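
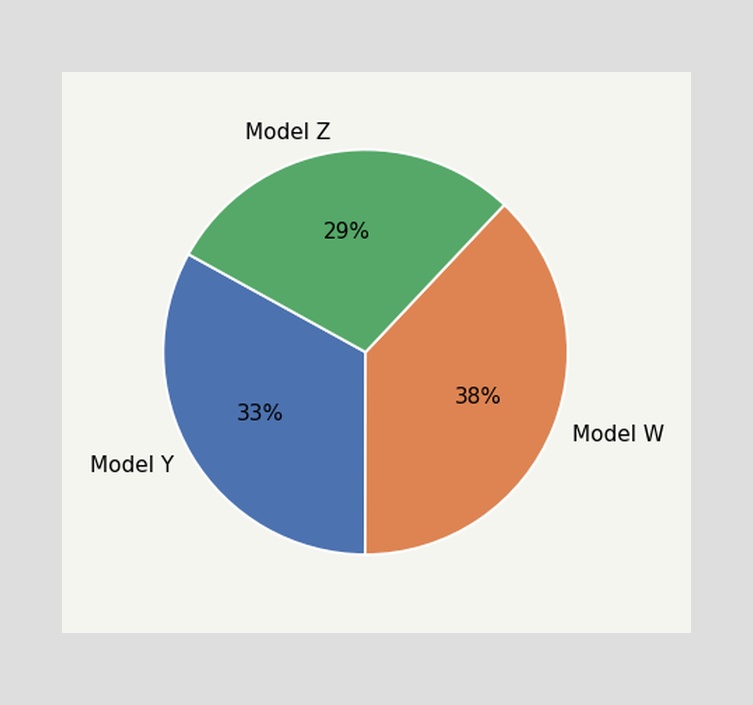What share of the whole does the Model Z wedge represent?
29%

The Model Z slice takes up 29% of the pie.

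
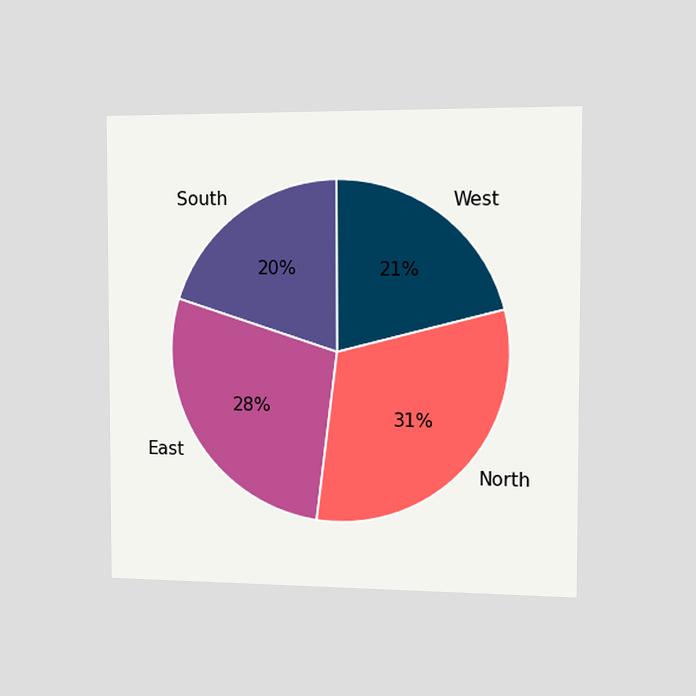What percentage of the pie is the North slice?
The chart is viewed slightly from the right. The North slice takes up 31% of the pie.

31%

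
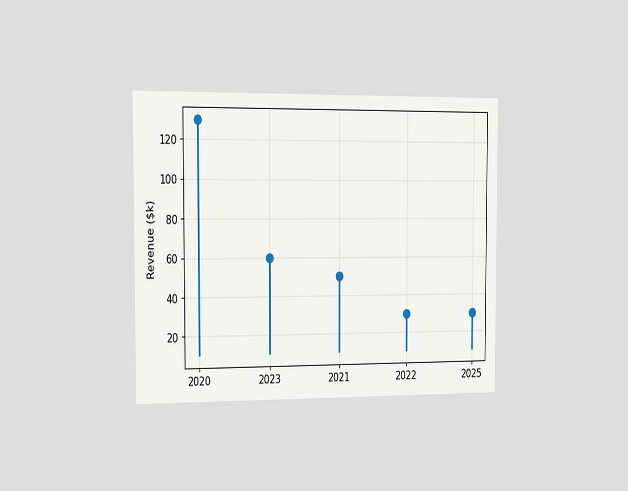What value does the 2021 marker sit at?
The chart is viewed slightly from the left. The 2021 marker sits at $50k.

$50k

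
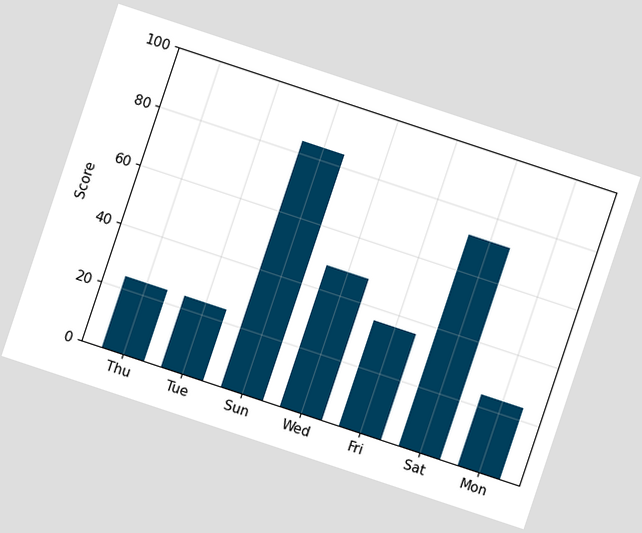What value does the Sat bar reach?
72

The chart is tilted about 18° clockwise. Reading along the chart's y-axis, the Sat bar reaches 72.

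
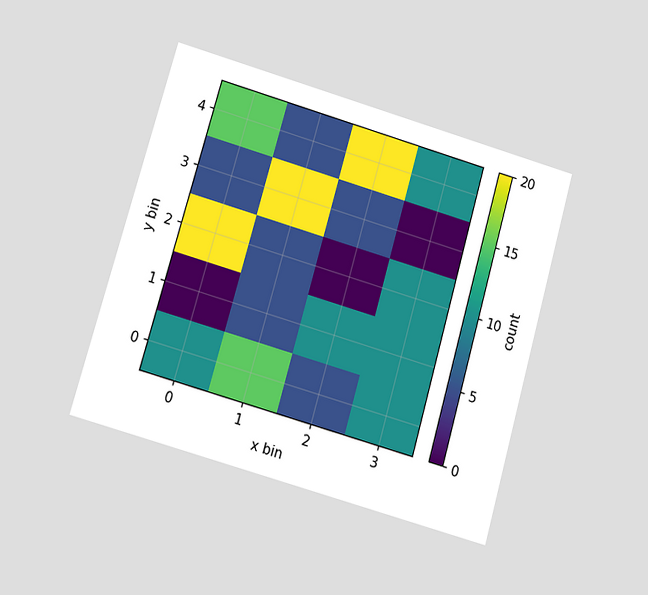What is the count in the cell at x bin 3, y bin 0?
The chart is tilted about 16° clockwise and viewed at a slight angle. Matching the cell (3, 0) against the colorbar gives 10.

10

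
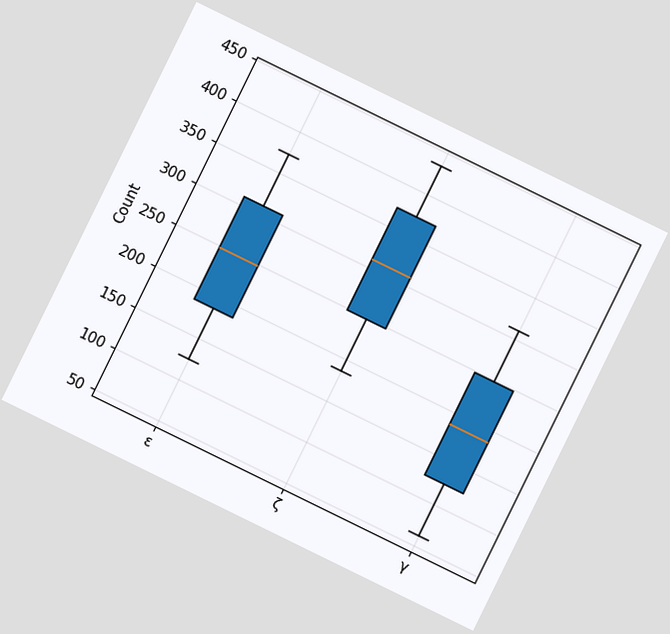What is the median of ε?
The chart is tilted about 26° clockwise. The median line in the ε box sits at 248.

248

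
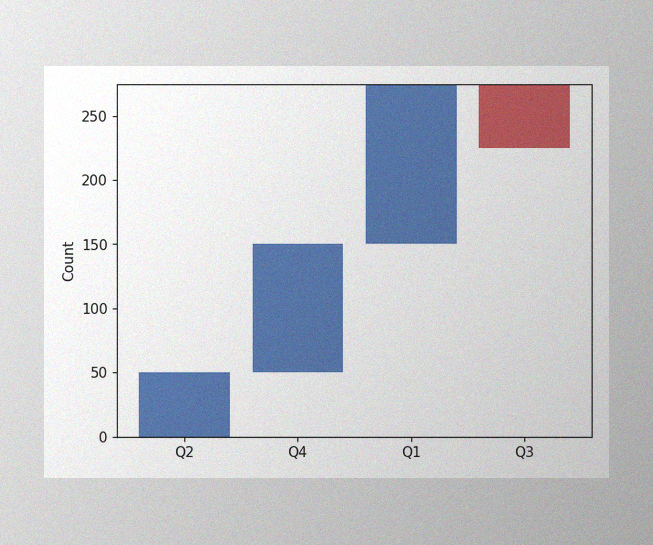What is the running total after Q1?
275

The image has some photo noise and uneven lighting. After Q1 the running total reaches 275.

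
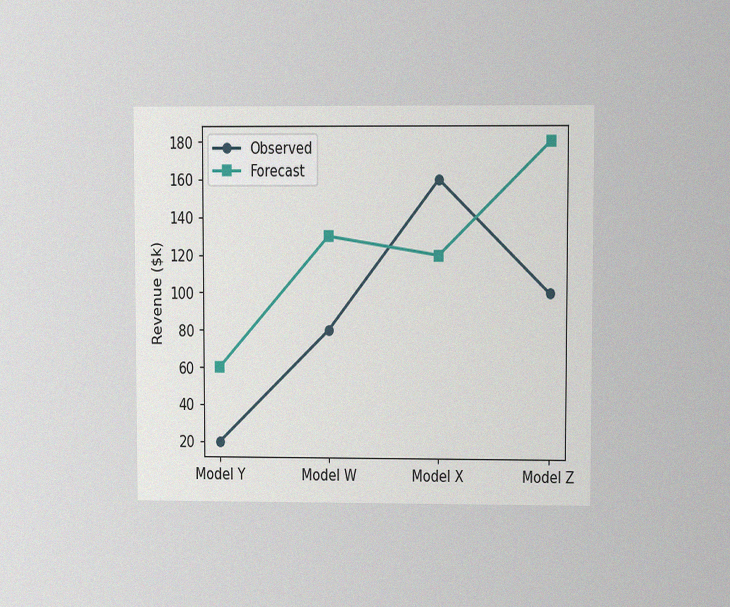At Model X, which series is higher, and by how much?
The chart is viewed at a slight angle, with some photo noise. At Model X, Observed sits above the other line by $40k.

Observed, by $40k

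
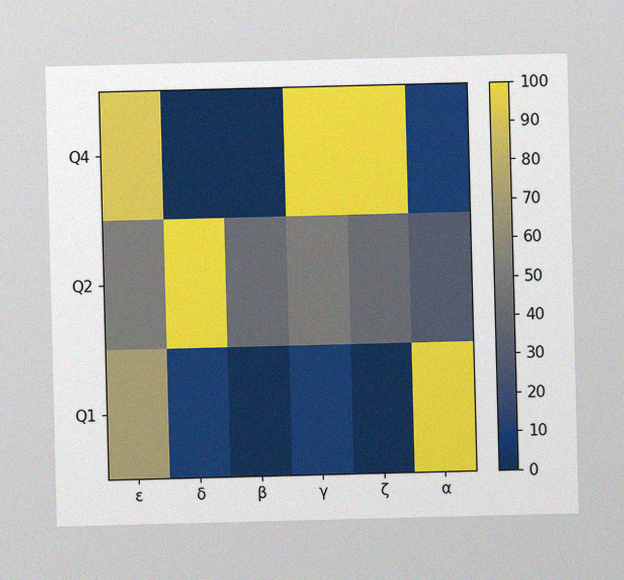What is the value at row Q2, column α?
The image has some photo noise and uneven lighting. Matching cell (Q2, α) against the colorbar gives 30.

30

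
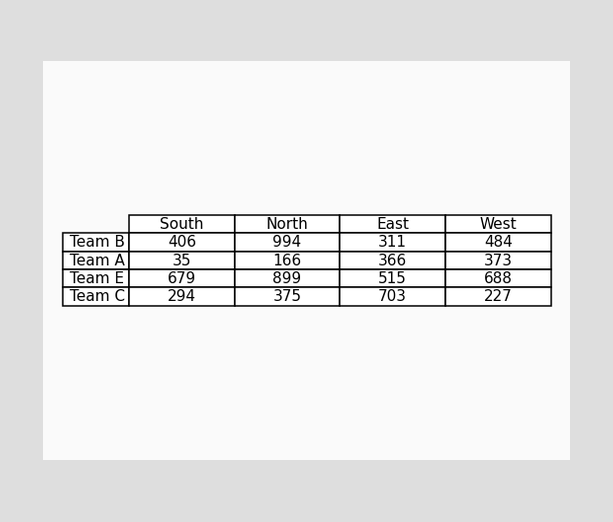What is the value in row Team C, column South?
294

The (Team C, South) cell reads 294.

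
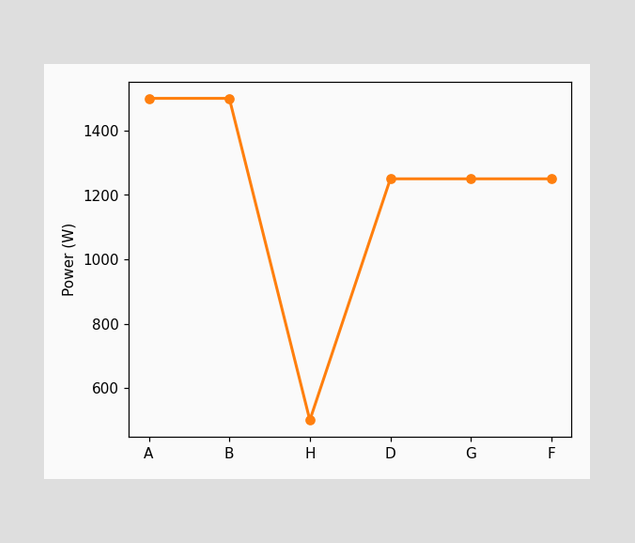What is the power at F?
1250W

At F, the line is at 1250W.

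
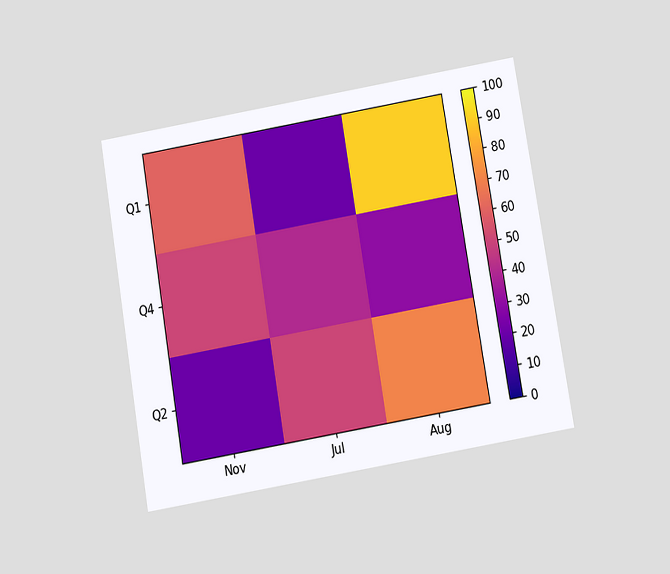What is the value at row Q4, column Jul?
40

The chart is tilted about 10° counter-clockwise and viewed slightly from below. Matching cell (Q4, Jul) against the colorbar gives 40.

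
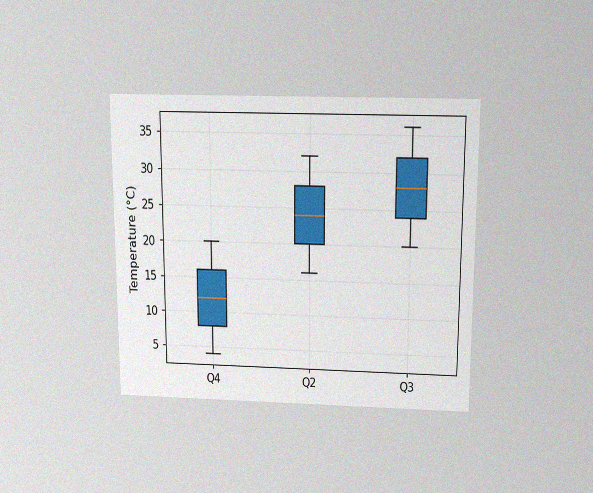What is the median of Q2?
The chart is viewed slightly from above, with some photo noise. The median line in the Q2 box sits at 24°C.

24°C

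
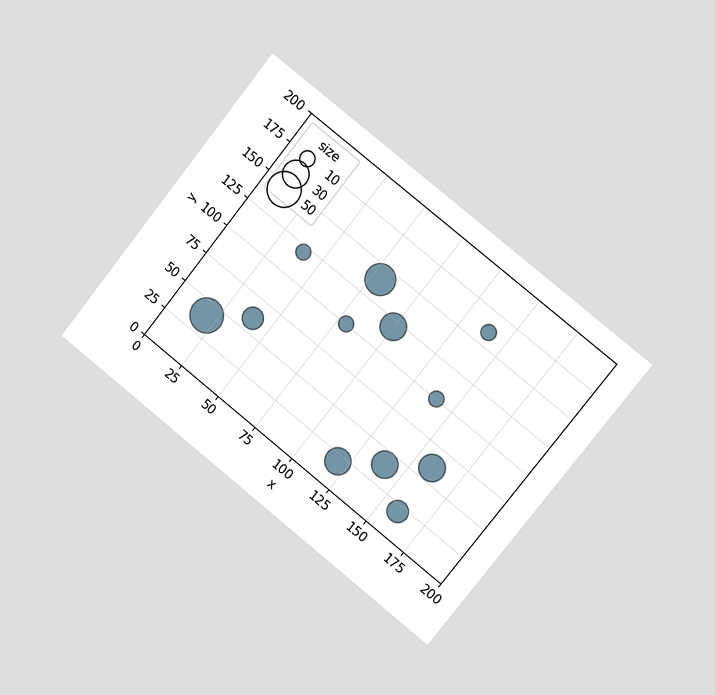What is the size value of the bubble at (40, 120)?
The chart is tilted about 39° clockwise and viewed slightly from the right. Matching the bubble at (40, 120) against the size legend gives 10.

10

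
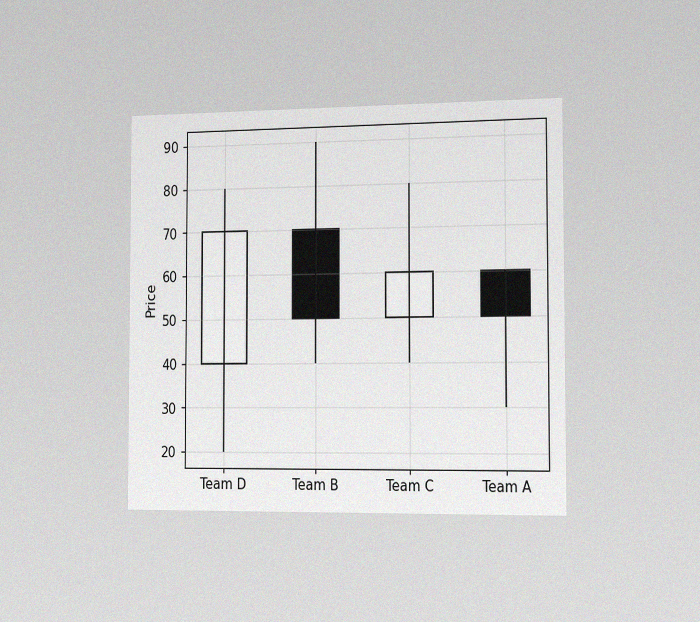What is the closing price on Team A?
The chart is viewed slightly from the right, with some photo noise. The Team A candle closes at 50.

50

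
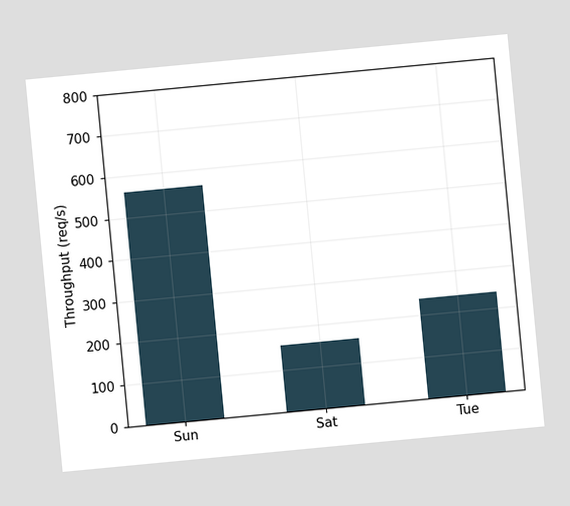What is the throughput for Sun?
The chart is tilted about 5° counter-clockwise. Reading along the chart's y-axis, the Sun bar reaches 560req/s.

560req/s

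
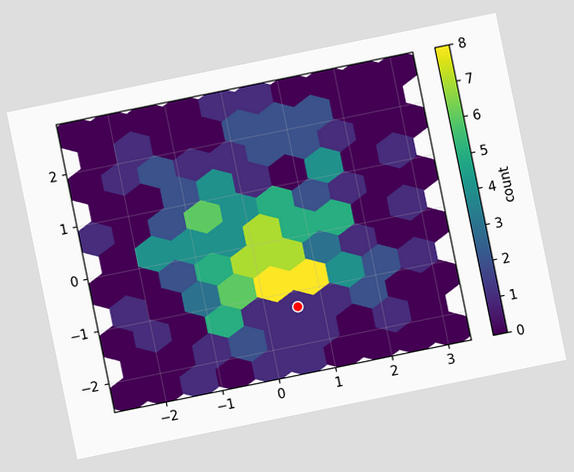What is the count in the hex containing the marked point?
The chart is tilted about 12° counter-clockwise. The marked hex reads 1 on the colorbar.

1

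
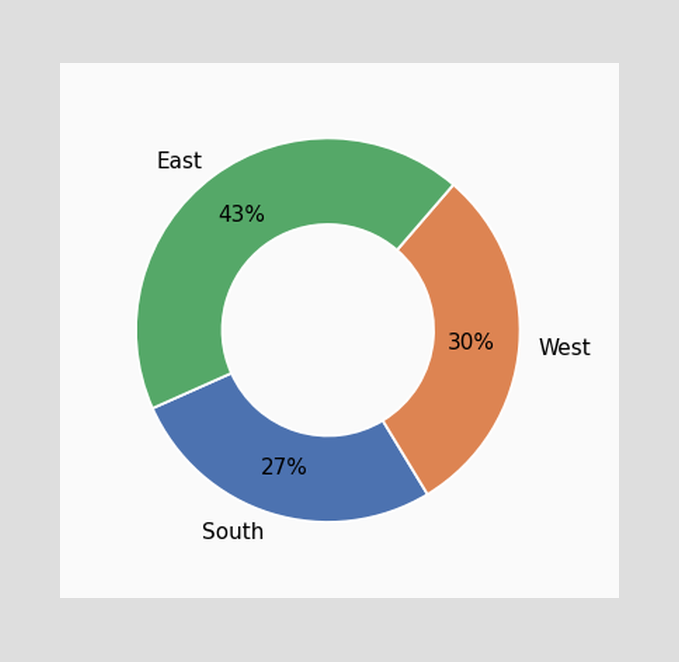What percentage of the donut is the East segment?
43%

The East segment takes up 43% of the ring.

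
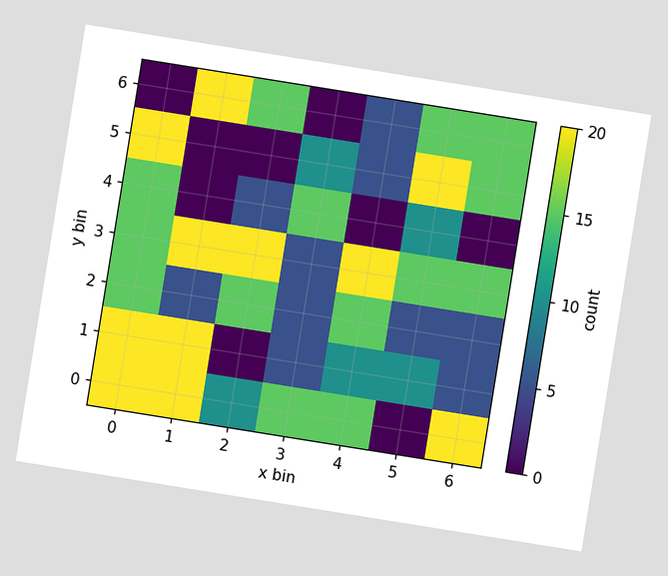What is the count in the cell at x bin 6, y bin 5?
The chart is tilted about 9° clockwise. Matching the cell (6, 5) against the colorbar gives 15.

15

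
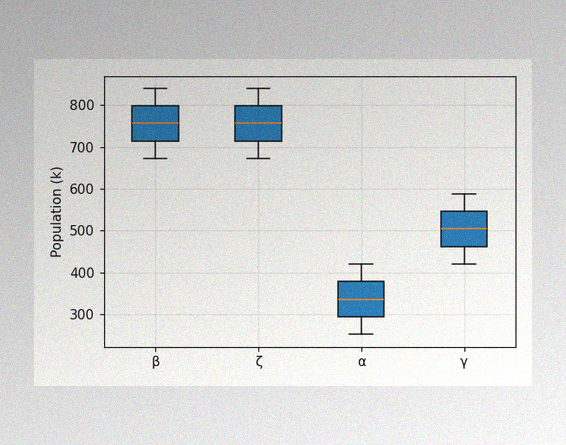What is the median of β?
756k

The image has some photo noise and uneven lighting. The median line in the β box sits at 756k.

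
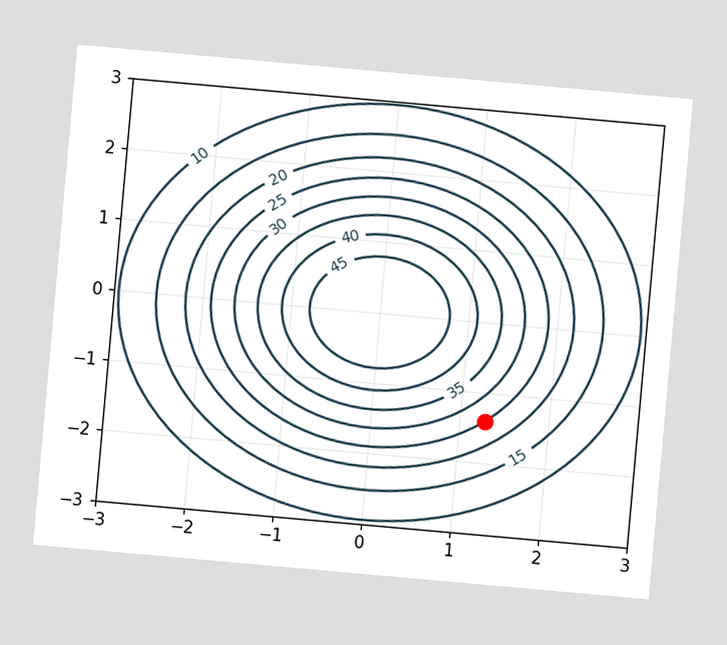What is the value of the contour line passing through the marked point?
25

The chart is tilted about 5° clockwise. The marked point sits on the contour labelled 25.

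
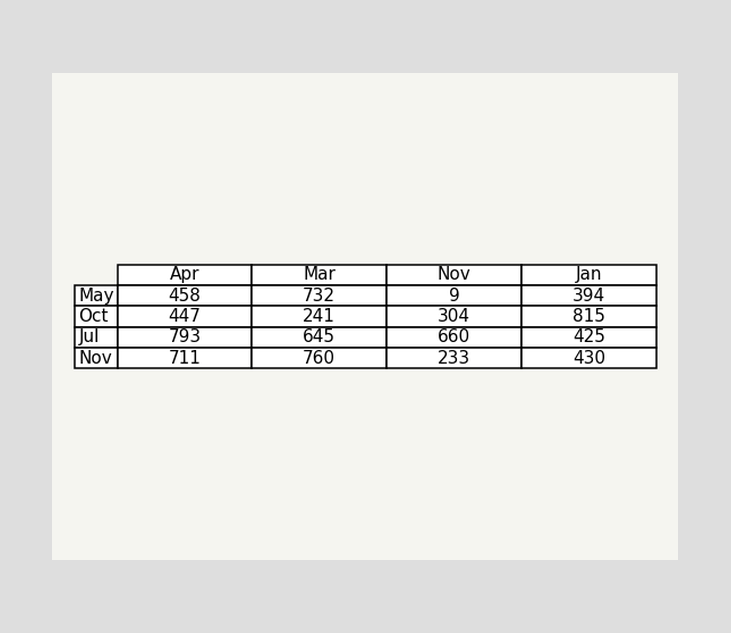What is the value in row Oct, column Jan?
The (Oct, Jan) cell reads 815.

815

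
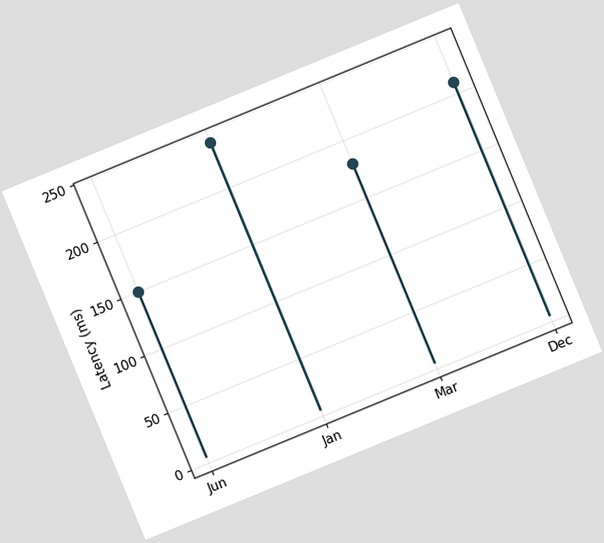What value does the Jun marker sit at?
150ms

The chart is tilted about 22° counter-clockwise. The Jun marker sits at 150ms.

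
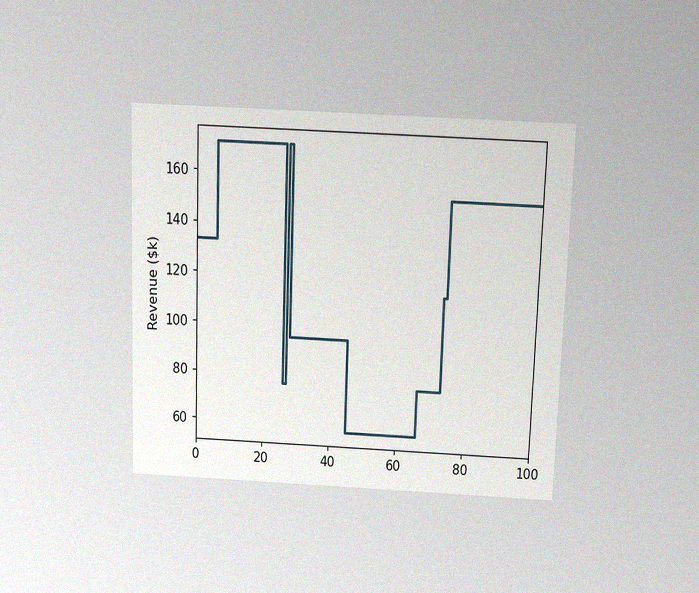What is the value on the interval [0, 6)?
The chart is viewed slightly from above, with some photo noise. On [0, 6) the step sits at $133k.

$133k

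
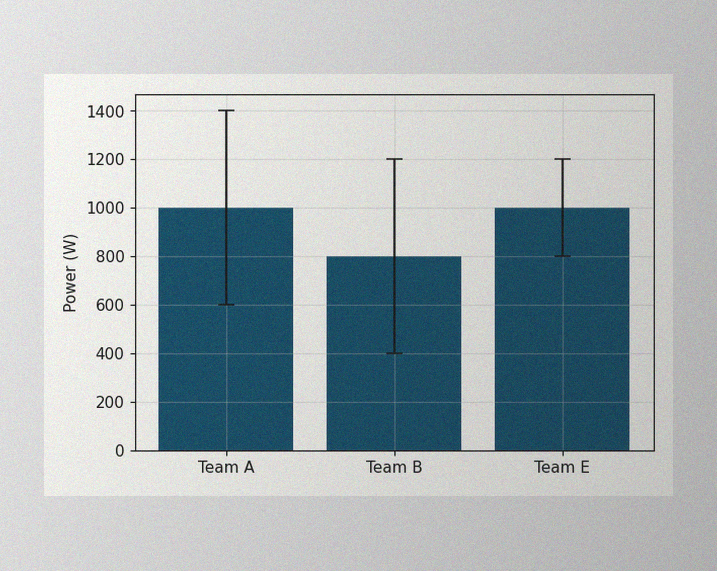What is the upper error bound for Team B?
1200W

The image has some photo noise and uneven lighting. The Team B bar's upper whisker reaches 1200W.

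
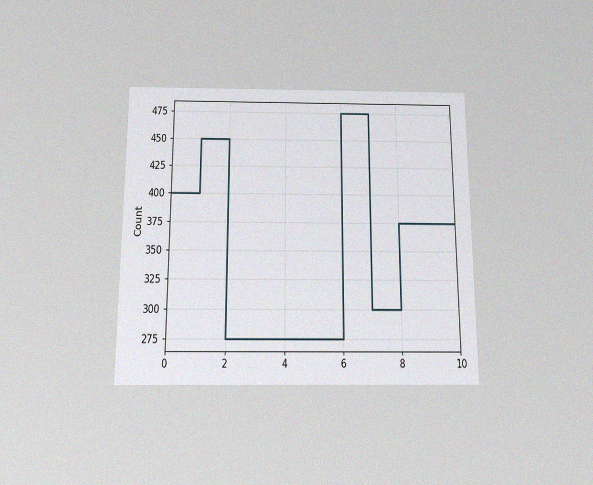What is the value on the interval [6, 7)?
The chart is viewed slightly from below, with some photo noise. On [6, 7) the step sits at 475.

475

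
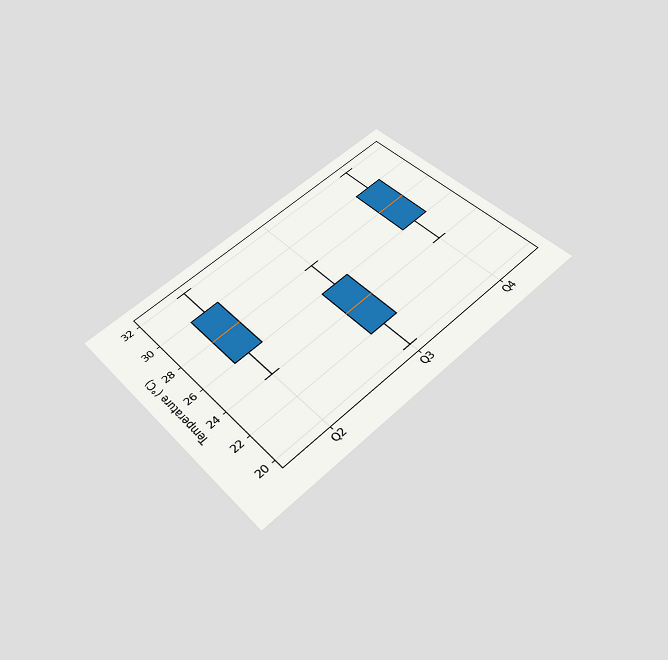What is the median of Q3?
24°C

The chart is tilted about 42° counter-clockwise and viewed slightly from below. The median line in the Q3 box sits at 24°C.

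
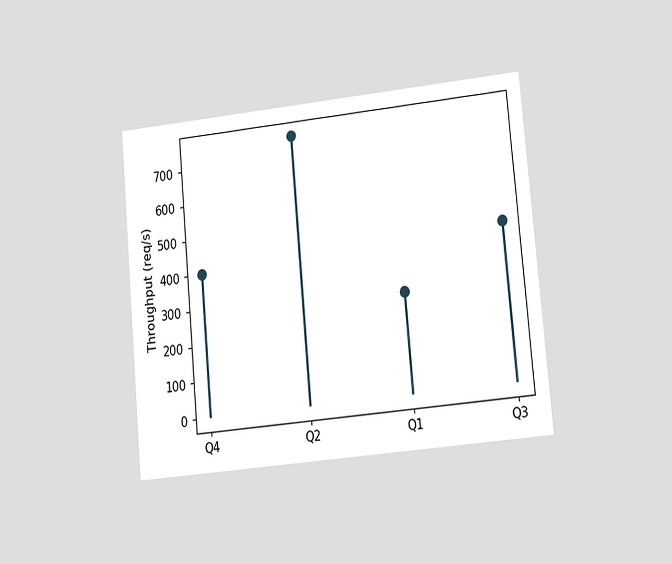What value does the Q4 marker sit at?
The chart is tilted about 5° counter-clockwise and viewed at a slight angle. The Q4 marker sits at 400req/s.

400req/s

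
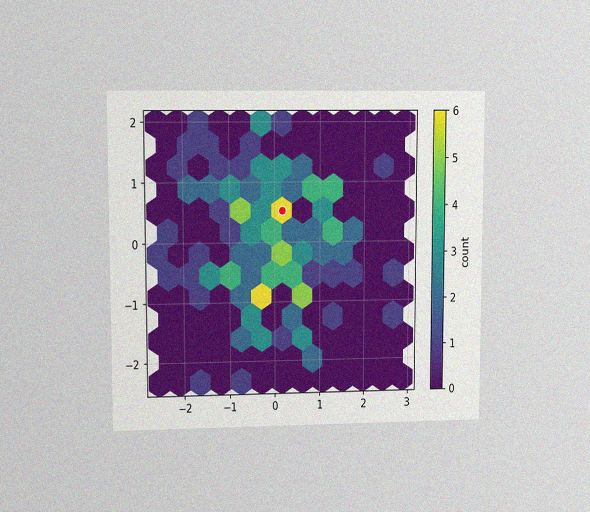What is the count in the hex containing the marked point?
6

The chart is viewed at a slight angle, with some photo noise. The marked hex reads 6 on the colorbar.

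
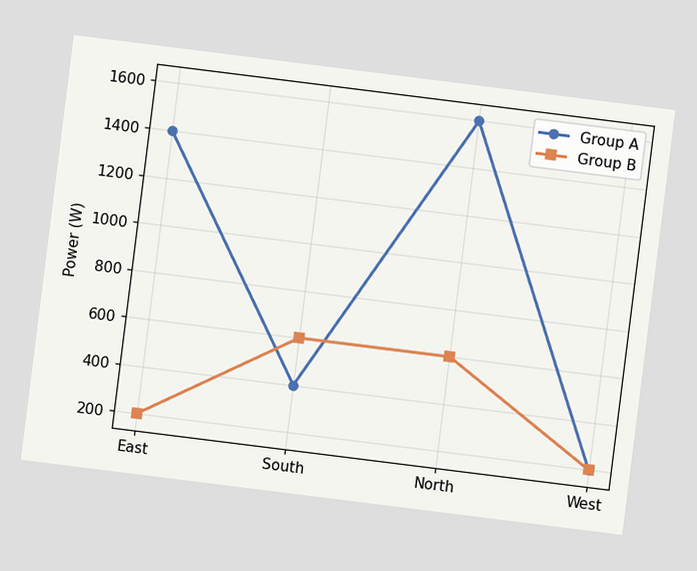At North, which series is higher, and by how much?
The chart is tilted about 7° clockwise. At North, Group A sits above the other line by 1000W.

Group A, by 1000W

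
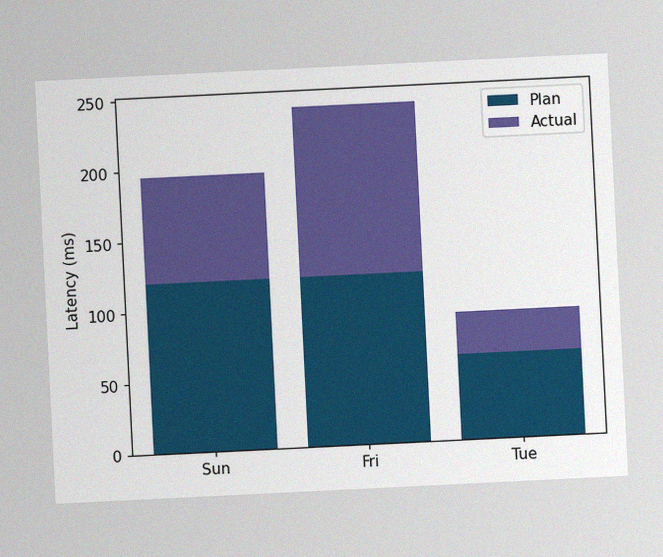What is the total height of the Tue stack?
The chart is tilted about 3° counter-clockwise, with some photo noise. The Tue stack's top reaches 90ms on the y-axis.

90ms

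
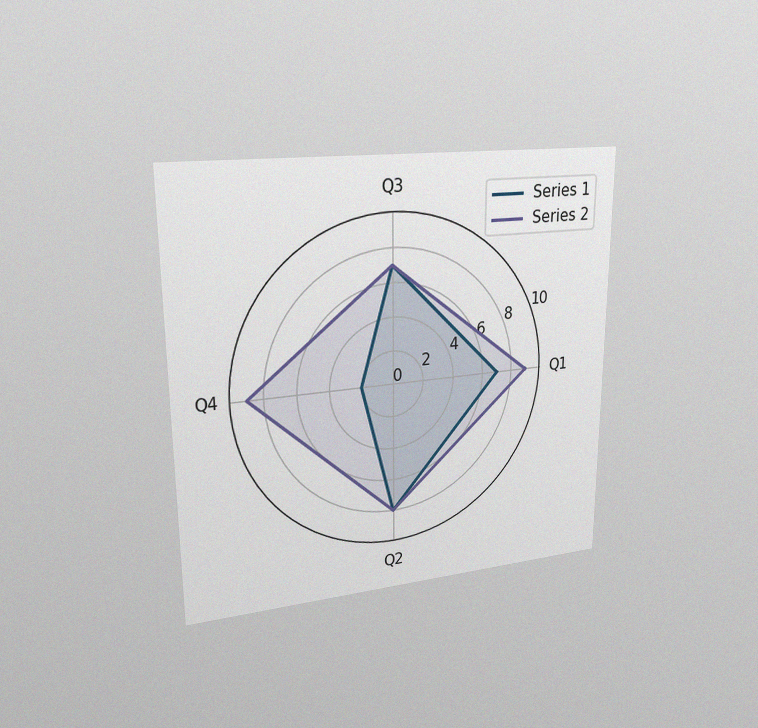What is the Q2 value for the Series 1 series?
8

The chart is viewed at a slight angle, with some photo noise. On the Q2 axis, Series 1 reaches 8.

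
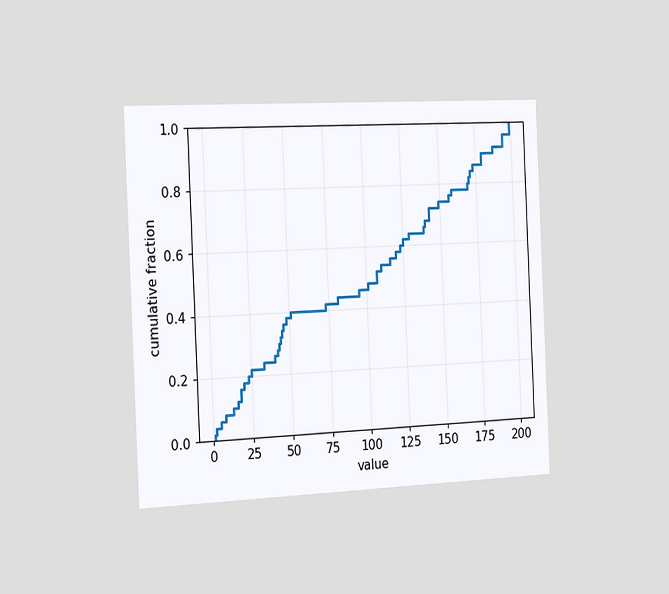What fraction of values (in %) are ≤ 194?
The chart is tilted about 3° counter-clockwise and viewed slightly from the left. At x=194 the ECDF step is at 96%.

96%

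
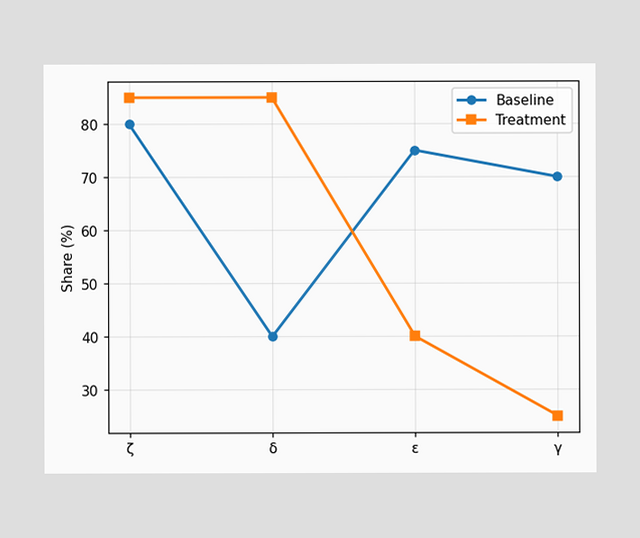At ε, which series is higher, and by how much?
At ε, Baseline sits above the other line by 35%.

Baseline, by 35%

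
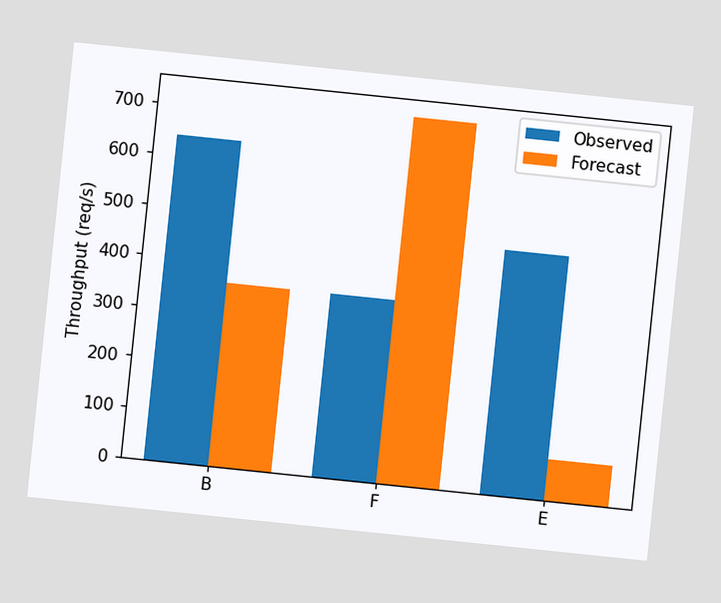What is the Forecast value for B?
360req/s

The chart is tilted about 6° clockwise. The Forecast bar at B reaches 360req/s on the y-axis.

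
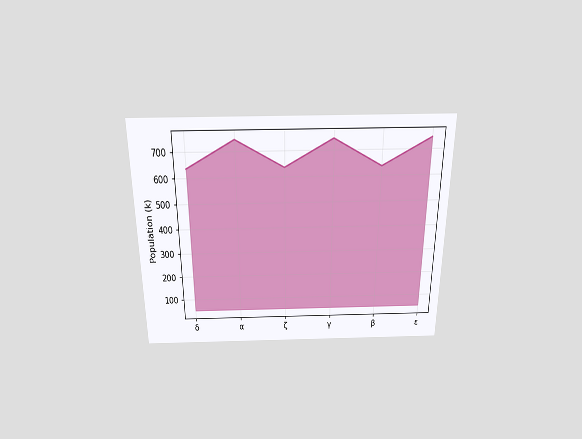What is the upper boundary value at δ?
The chart is viewed slightly from above. At δ the upper boundary is at 636k.

636k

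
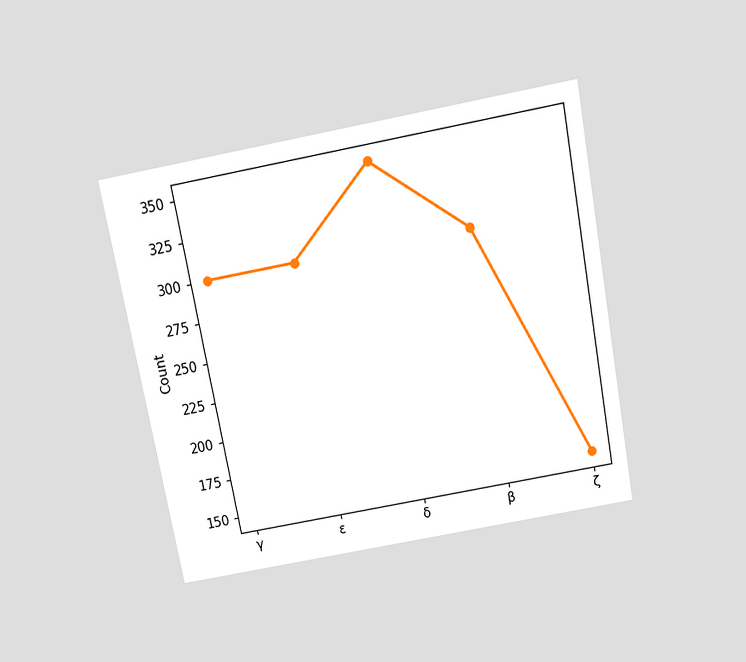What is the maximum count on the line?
The chart is tilted about 11° counter-clockwise and viewed slightly from above. The highest point is at δ, and reading across to the y-axis gives 350.

350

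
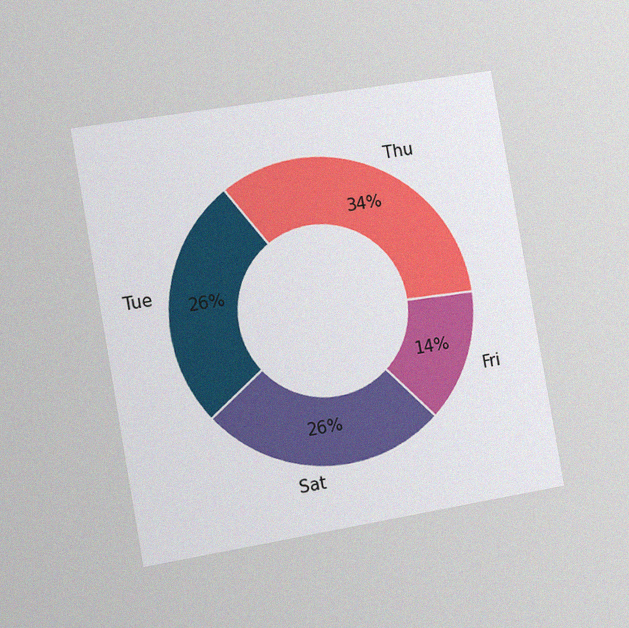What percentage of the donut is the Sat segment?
The chart is tilted about 10° counter-clockwise and viewed slightly from the left, with some photo noise. The Sat segment takes up 26% of the ring.

26%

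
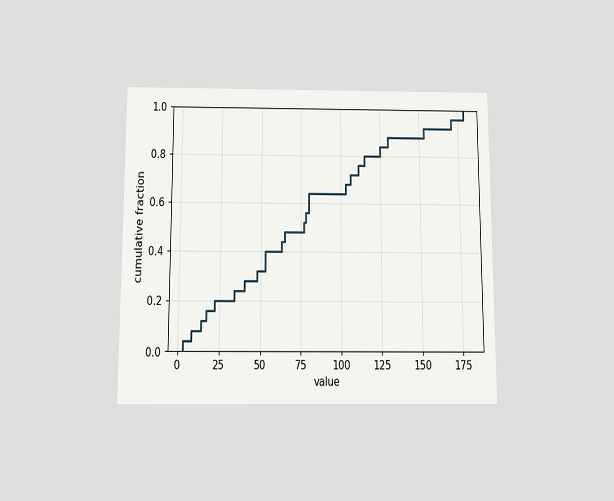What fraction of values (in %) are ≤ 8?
The chart is viewed slightly from below. At x=8 the ECDF step is at 8%.

8%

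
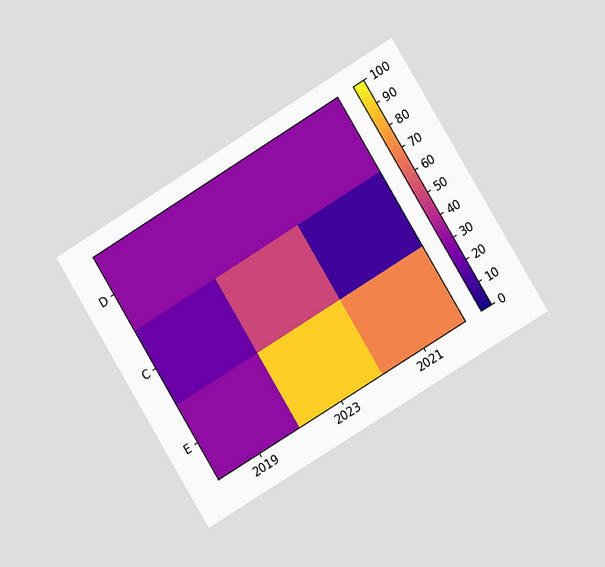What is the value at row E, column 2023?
90

The chart is tilted about 31° counter-clockwise and viewed slightly from the right. Matching cell (E, 2023) against the colorbar gives 90.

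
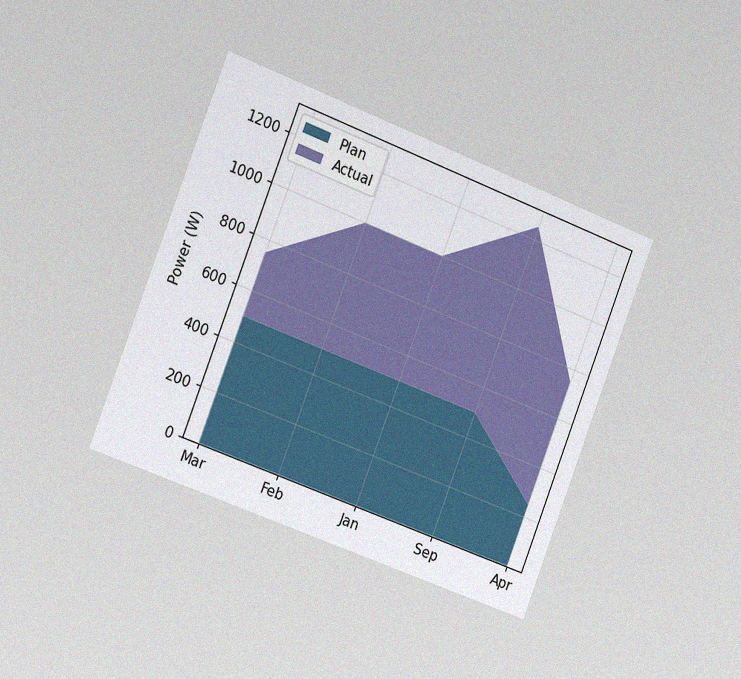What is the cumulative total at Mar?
750W

The chart is tilted about 21° clockwise and viewed slightly from the left, with some photo noise. The stacked total at Mar reaches 750W.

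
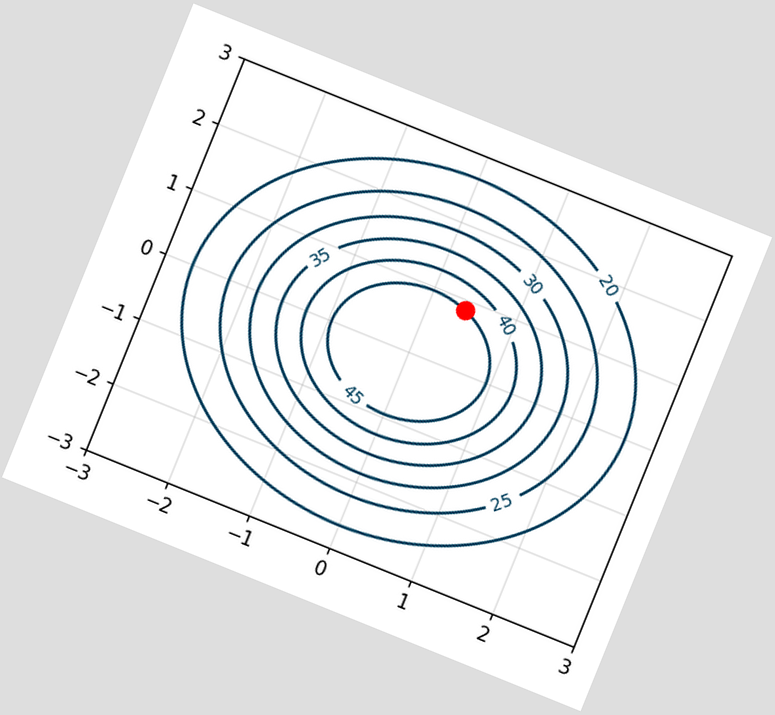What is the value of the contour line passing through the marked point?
The chart is tilted about 22° clockwise. The marked point sits on the contour labelled 45.

45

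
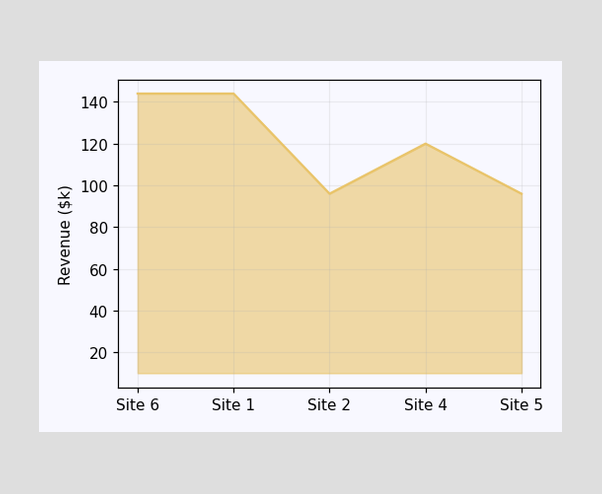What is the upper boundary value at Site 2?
$96k

At Site 2 the upper boundary is at $96k.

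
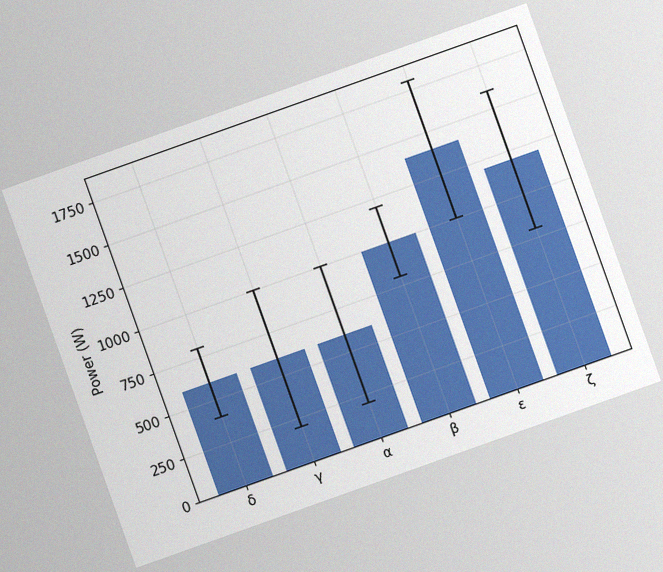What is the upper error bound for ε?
1800W

The chart is tilted about 20° counter-clockwise, with some photo noise. The ε bar's upper whisker reaches 1800W.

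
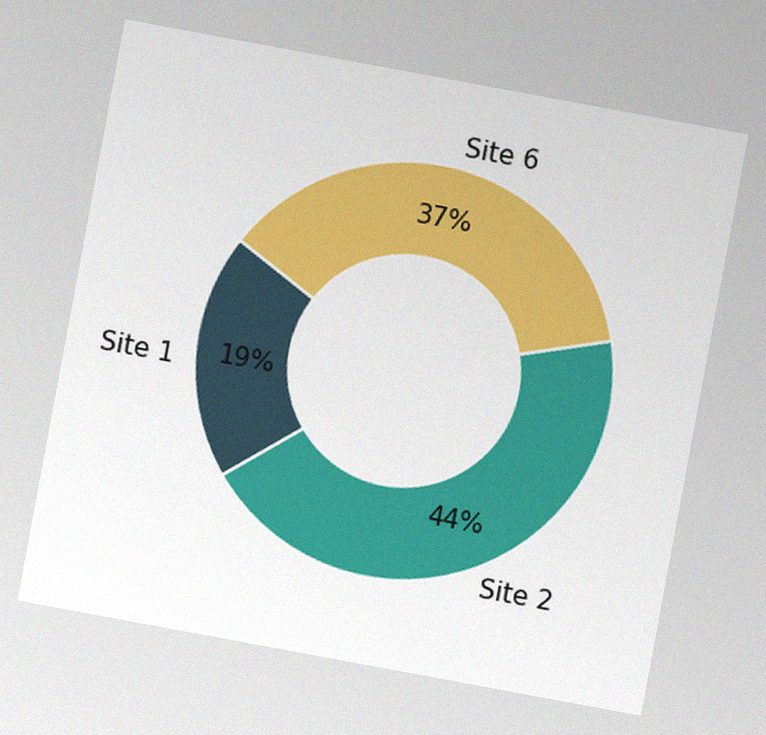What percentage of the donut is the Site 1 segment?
19%

The chart is tilted about 10° clockwise, with some photo noise. The Site 1 segment takes up 19% of the ring.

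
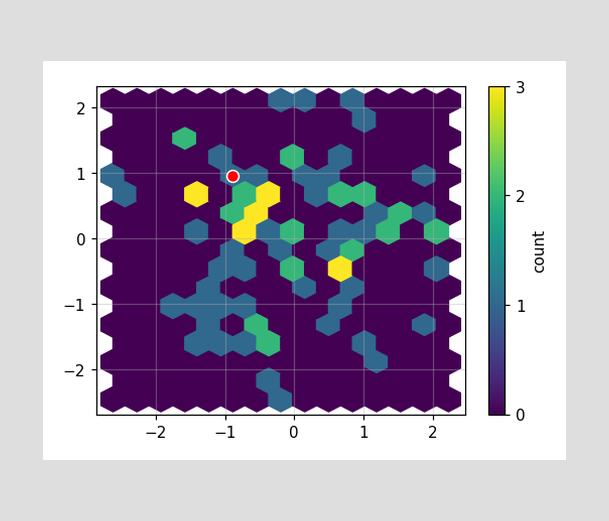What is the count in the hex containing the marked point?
1

The marked hex reads 1 on the colorbar.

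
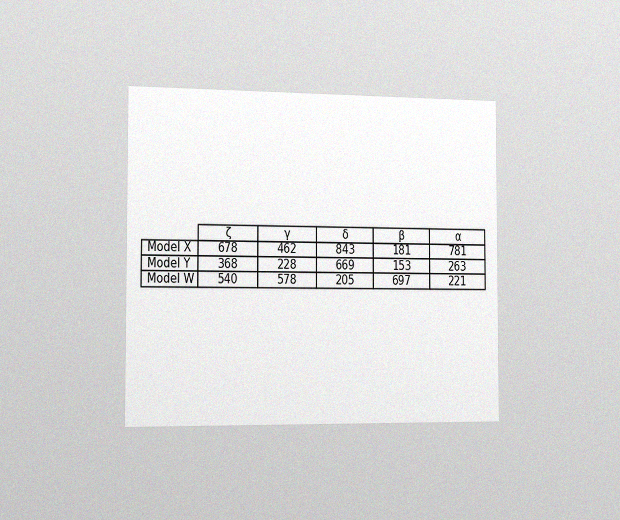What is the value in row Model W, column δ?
205

The chart is viewed slightly from the left, with some photo noise. The (Model W, δ) cell reads 205.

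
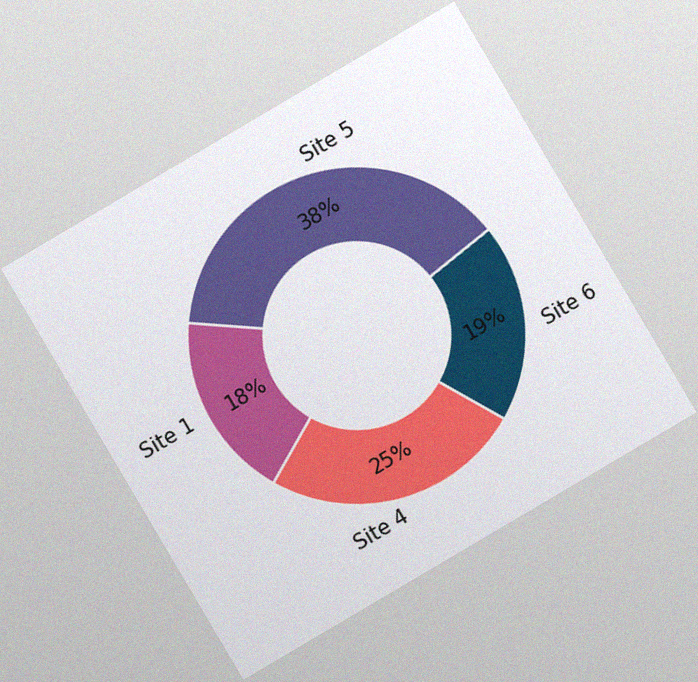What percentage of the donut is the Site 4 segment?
25%

The chart is tilted about 31° counter-clockwise, with some photo noise. The Site 4 segment takes up 25% of the ring.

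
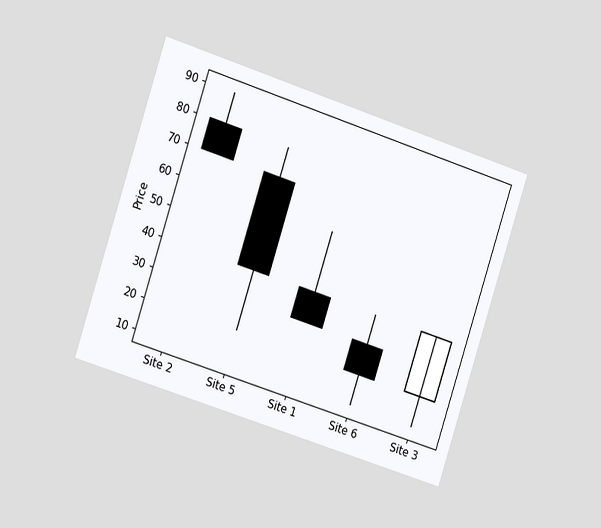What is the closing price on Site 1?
30

The chart is tilted about 18° clockwise and viewed slightly from the left. The Site 1 candle closes at 30.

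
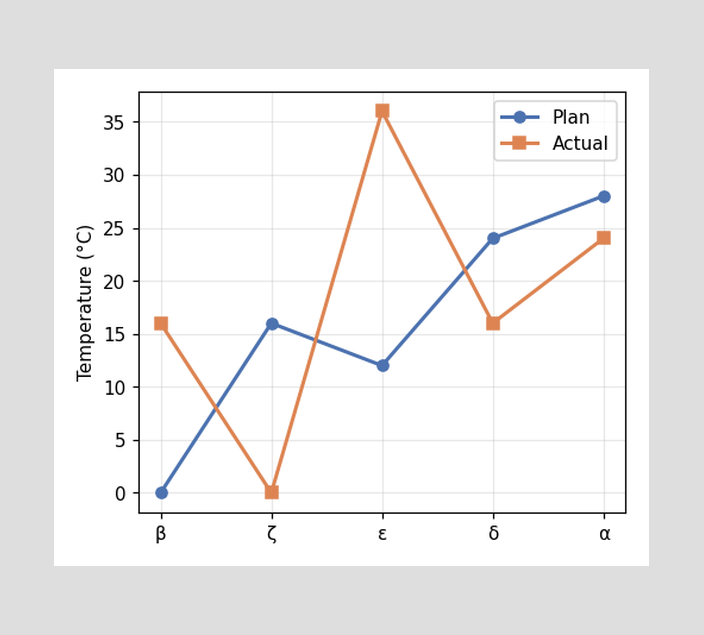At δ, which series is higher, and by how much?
At δ, Plan sits above the other line by 8°C.

Plan, by 8°C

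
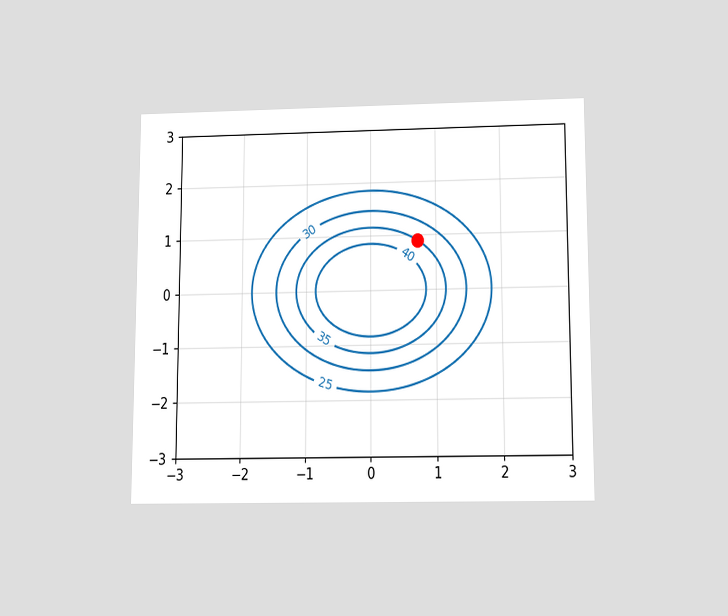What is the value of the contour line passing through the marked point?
The chart is viewed slightly from below. The marked point sits on the contour labelled 35.

35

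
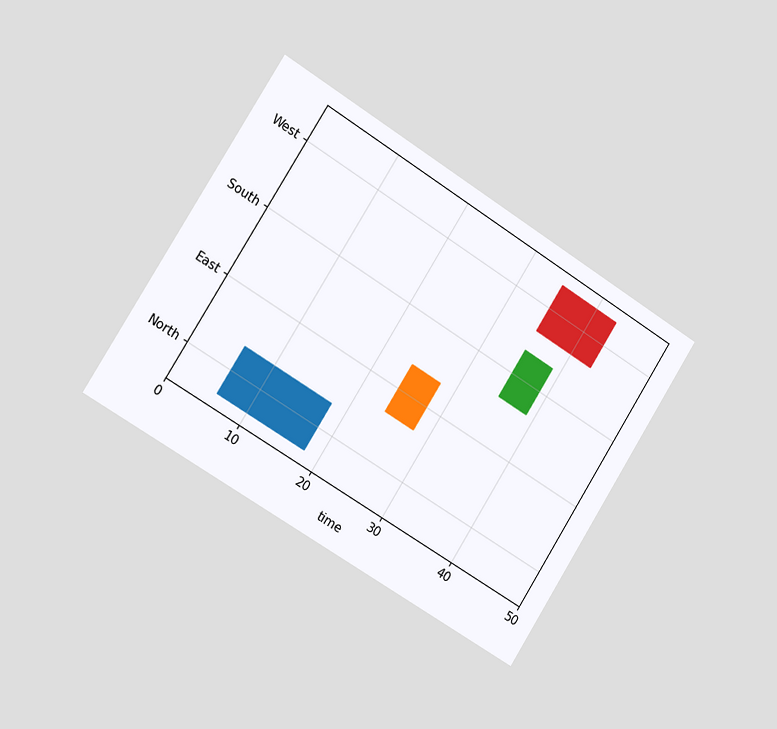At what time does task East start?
24

The chart is tilted about 32° clockwise and viewed slightly from the left. The East bar begins at t=24.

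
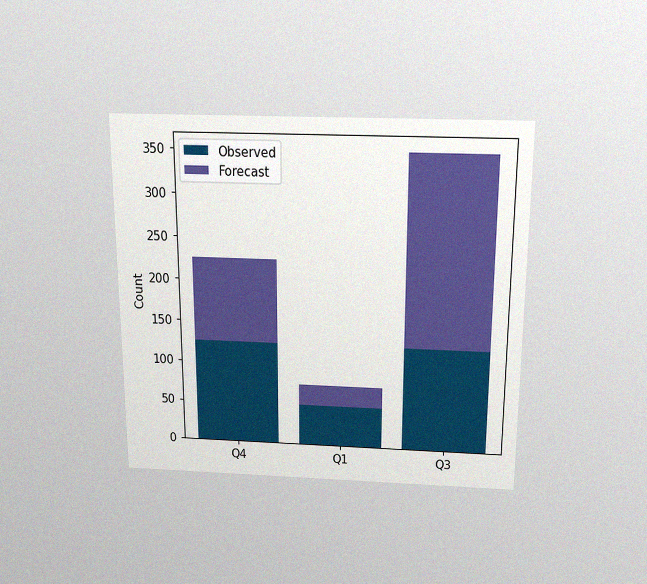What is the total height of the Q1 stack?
The chart is viewed slightly from above, with some photo noise. The Q1 stack's top reaches 75 on the y-axis.

75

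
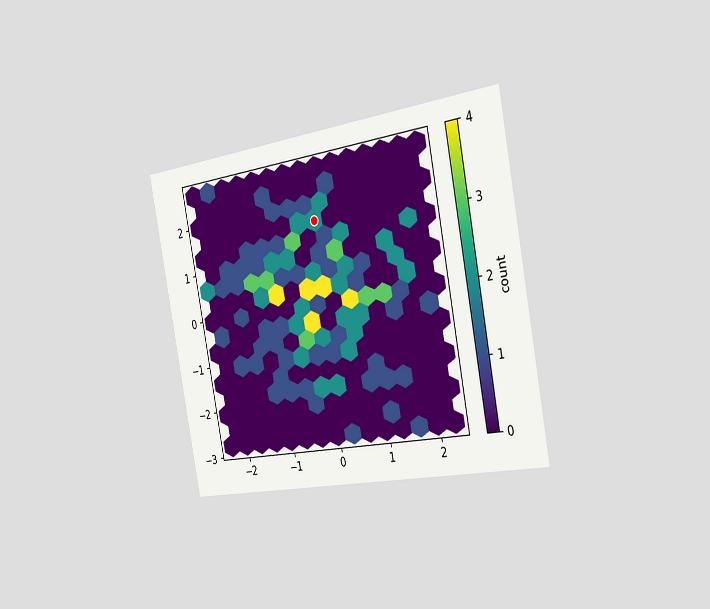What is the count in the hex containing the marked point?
The chart is tilted about 11° counter-clockwise and viewed slightly from the right. The marked hex reads 2 on the colorbar.

2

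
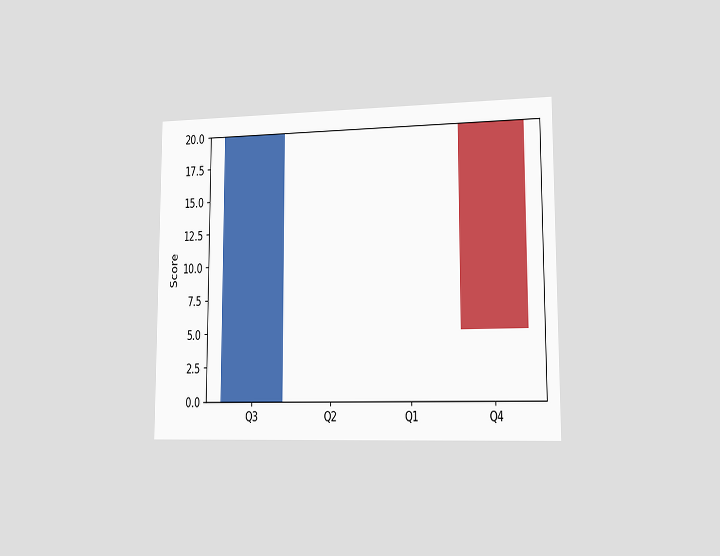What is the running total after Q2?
The chart is viewed slightly from the right. After Q2 the running total reaches 20.

20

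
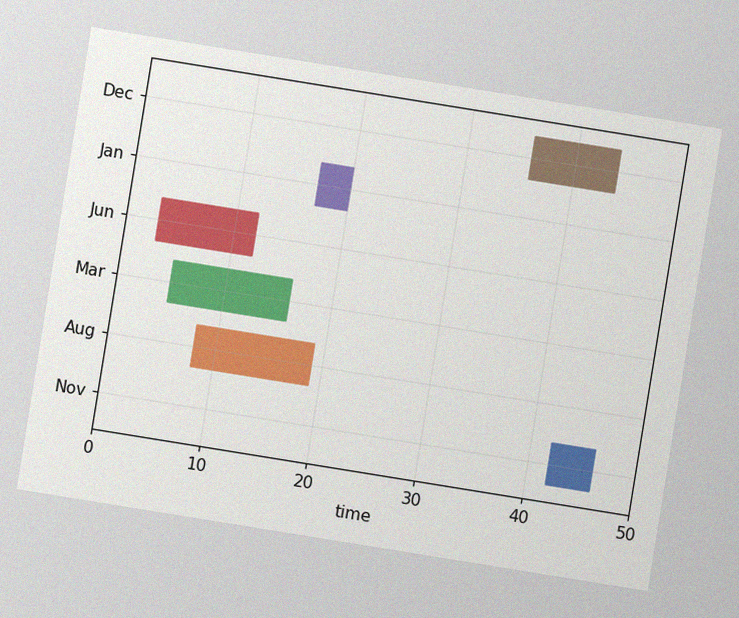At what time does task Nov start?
42

The chart is tilted about 9° clockwise, with some photo noise. The Nov bar begins at t=42.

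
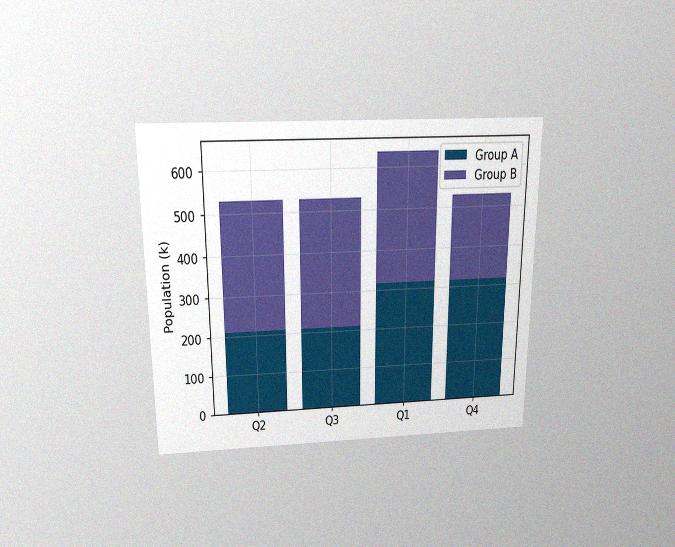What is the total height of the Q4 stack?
The chart is viewed slightly from above, with some photo noise. The Q4 stack's top reaches 530k on the y-axis.

530k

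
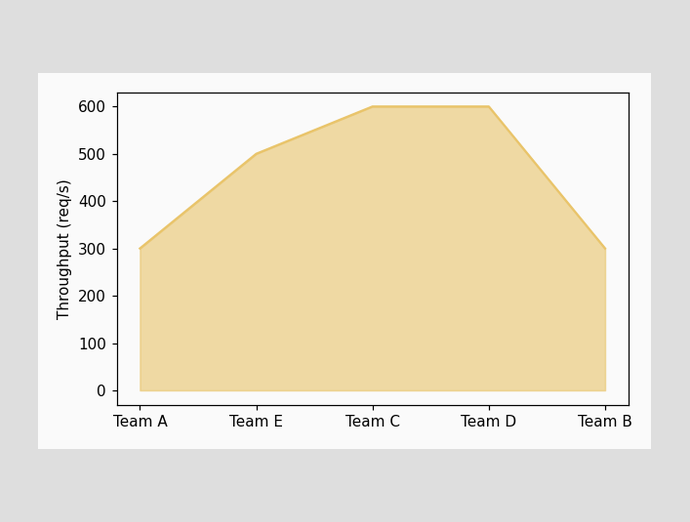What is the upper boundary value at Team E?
At Team E the upper boundary is at 500req/s.

500req/s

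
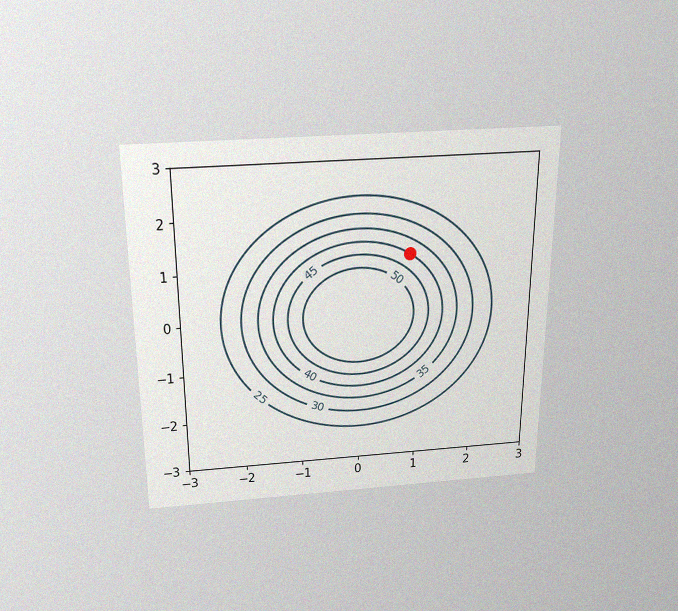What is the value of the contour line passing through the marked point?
40

The chart is viewed slightly from above, with some photo noise. The marked point sits on the contour labelled 40.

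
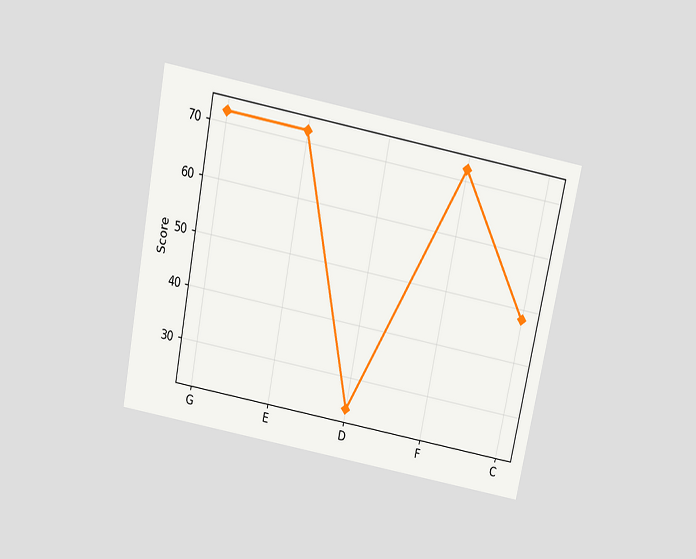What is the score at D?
The chart is tilted about 11° clockwise and viewed slightly from above. At D, the line is at 24.

24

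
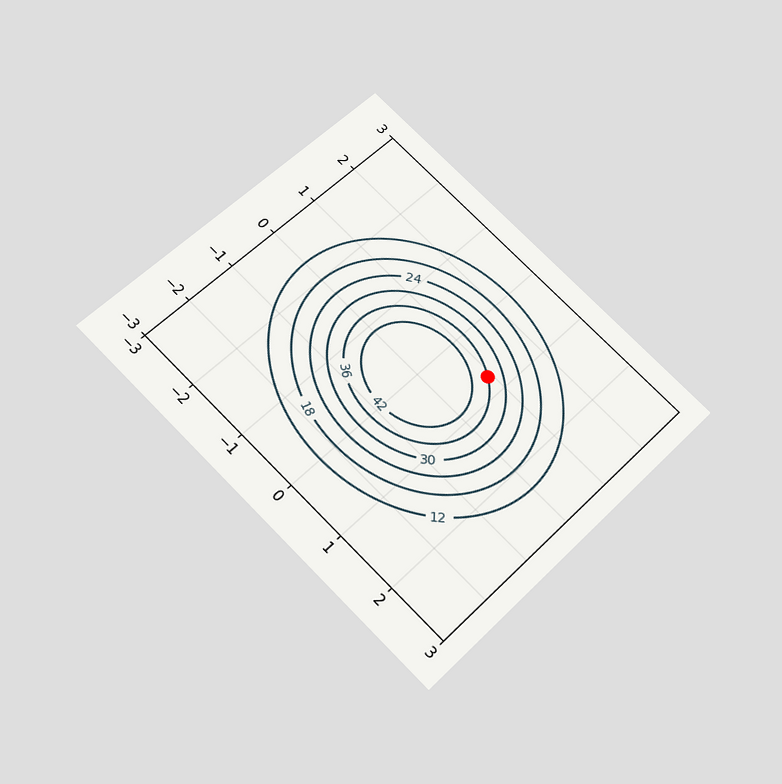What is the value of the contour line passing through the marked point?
The chart is tilted about 45° clockwise and viewed slightly from below. The marked point sits on the contour labelled 36.

36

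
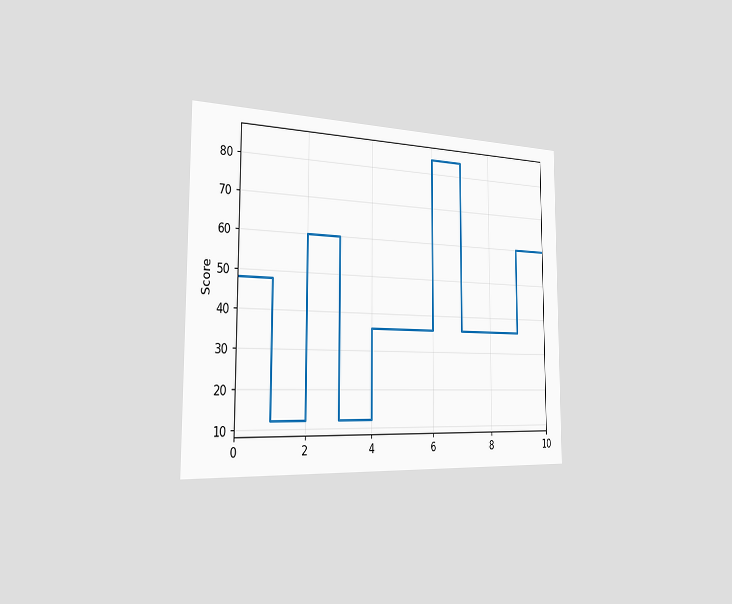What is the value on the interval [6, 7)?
The chart is viewed slightly from the left. On [6, 7) the step sits at 84.

84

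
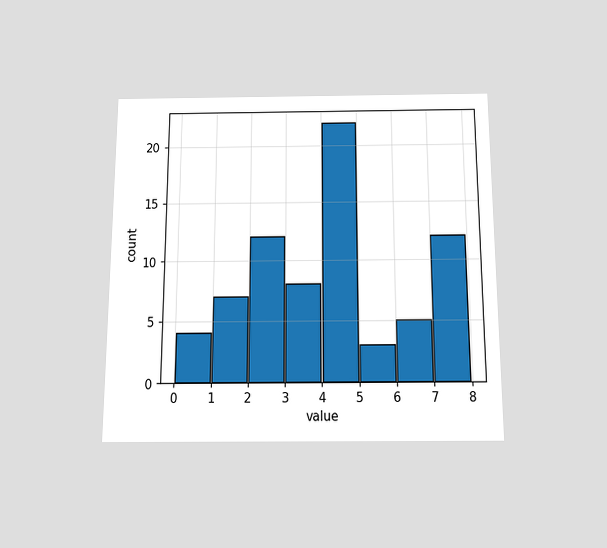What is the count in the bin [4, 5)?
The chart is viewed slightly from below. The [4, 5) bin has height 22.

22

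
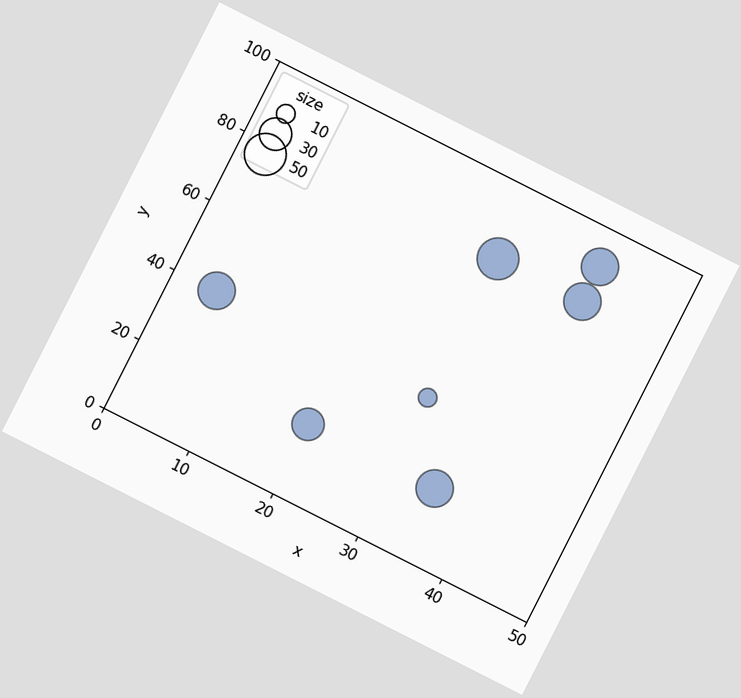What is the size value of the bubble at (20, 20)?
30

The chart is tilted about 27° clockwise. Matching the bubble at (20, 20) against the size legend gives 30.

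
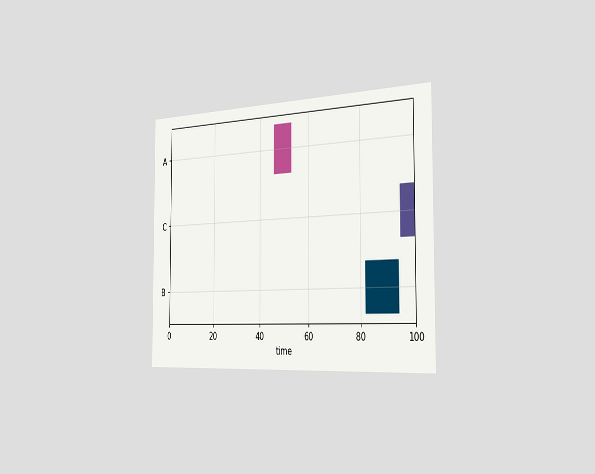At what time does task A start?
The chart is viewed slightly from the right. The A bar begins at t=46.

46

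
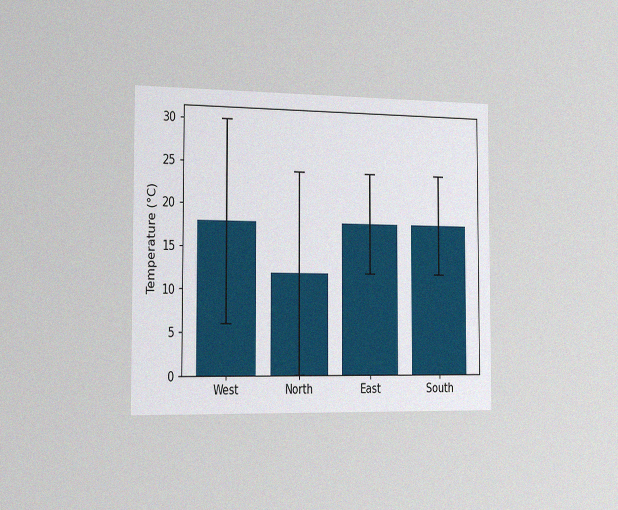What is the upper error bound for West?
The chart is viewed slightly from the left, with some photo noise. The West bar's upper whisker reaches 30°C.

30°C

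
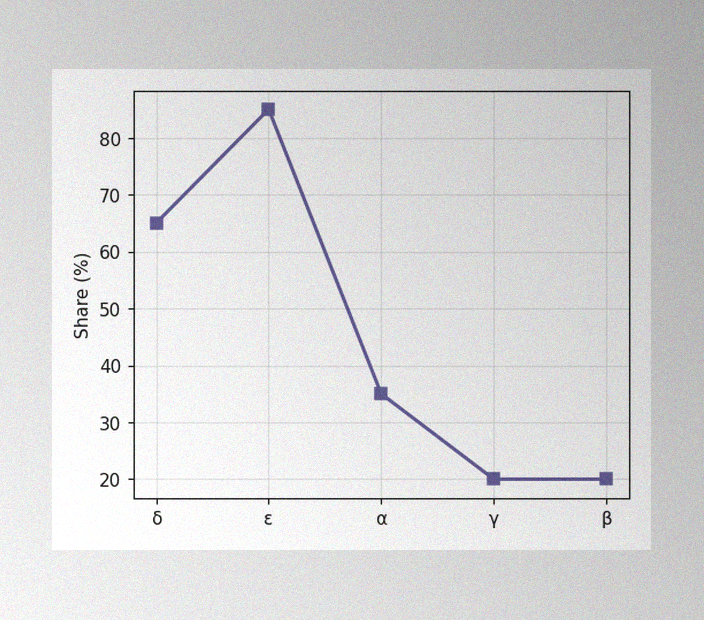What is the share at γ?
The image has some photo noise and uneven lighting. At γ, the line is at 20%.

20%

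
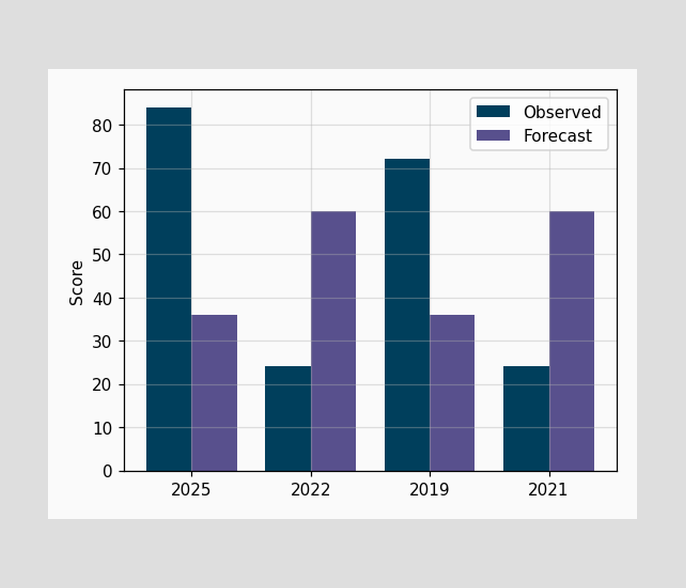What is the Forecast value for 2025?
The Forecast bar at 2025 reaches 36 on the y-axis.

36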